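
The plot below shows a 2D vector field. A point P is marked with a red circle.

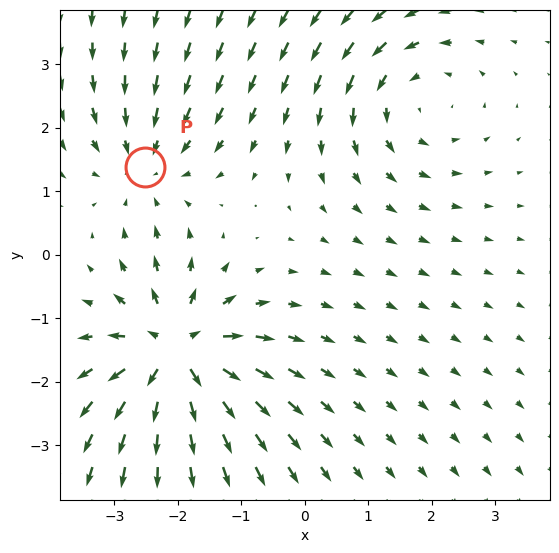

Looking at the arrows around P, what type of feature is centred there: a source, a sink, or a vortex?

At P (-2.5, 1.4) the arrows converge inward. Divergence about -3, curl ≈0 — negative divergence with near-zero curl is a sink.

sink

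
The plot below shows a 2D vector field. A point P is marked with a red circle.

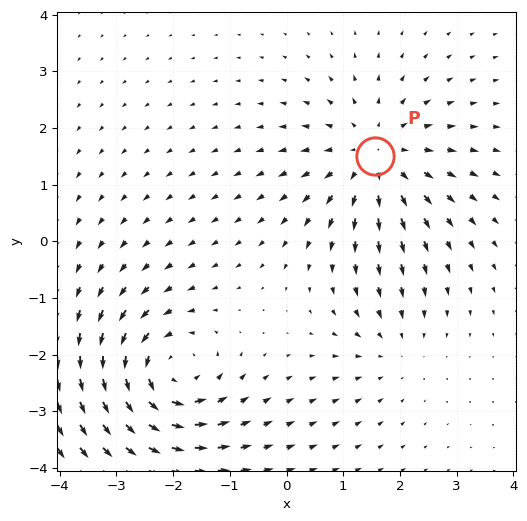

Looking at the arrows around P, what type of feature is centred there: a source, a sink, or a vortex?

At P (1.6, 1.5) the arrows spread outward. Divergence about +4, curl ≈0 — positive divergence with near-zero curl is a source.

source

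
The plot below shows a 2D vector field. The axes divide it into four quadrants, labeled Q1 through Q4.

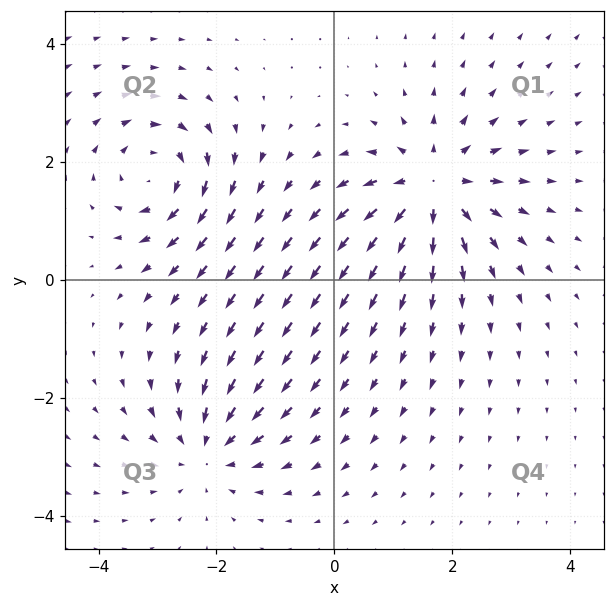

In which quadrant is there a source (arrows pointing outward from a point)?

The source sits at approximately (1.7, 1.6), which lies in quadrant Q1. The divergence there is about +6, positive as expected for a source.

Q1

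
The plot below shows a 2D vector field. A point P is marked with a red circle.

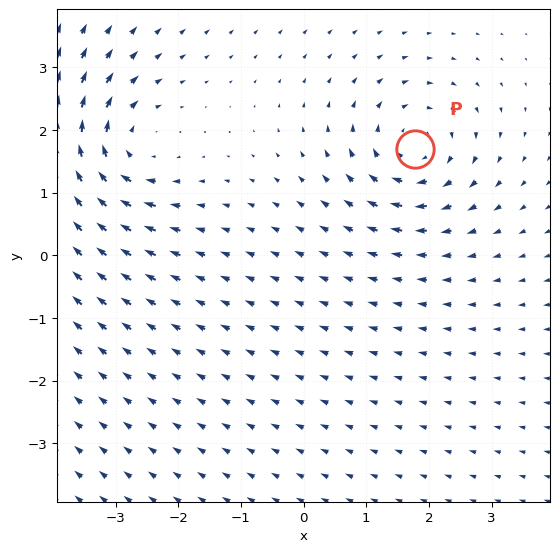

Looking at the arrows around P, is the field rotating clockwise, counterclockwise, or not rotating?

Near P at (1.8, 1.7) the arrows circulate clockwise. The curl (z-component) there is about -4; negative curl means clockwise rotation.

clockwise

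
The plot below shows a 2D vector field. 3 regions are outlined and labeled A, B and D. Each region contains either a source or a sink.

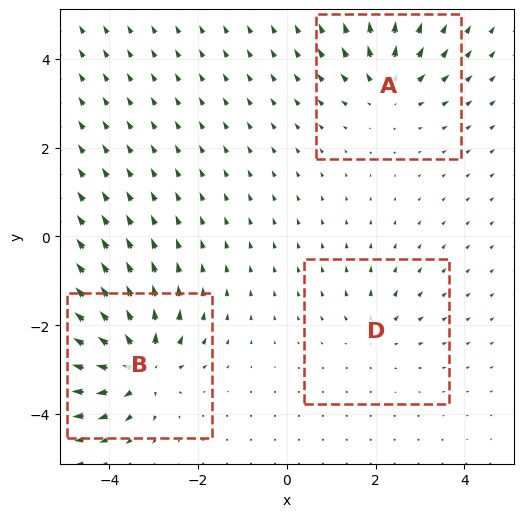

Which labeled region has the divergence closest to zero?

Divergence at each region's feature centre — A: about +4, B: about +6, D: about +3. Region D is closest to zero.

D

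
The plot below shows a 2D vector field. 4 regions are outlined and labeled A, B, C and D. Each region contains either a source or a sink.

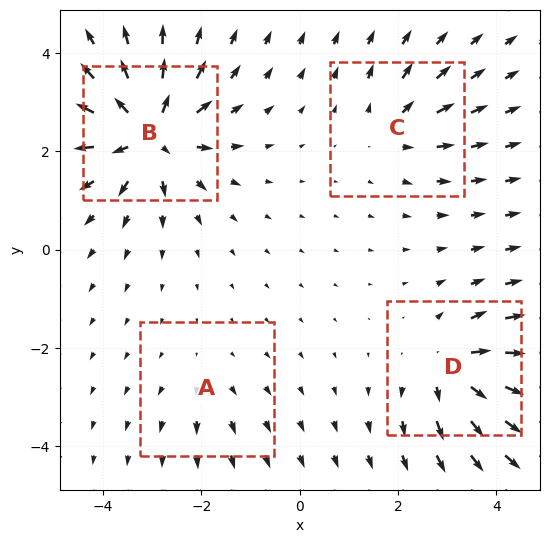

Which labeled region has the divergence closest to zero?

Divergence at each region's feature centre — A: about +2, B: about +8, C: about +4, D: about +6. Region A is closest to zero.

A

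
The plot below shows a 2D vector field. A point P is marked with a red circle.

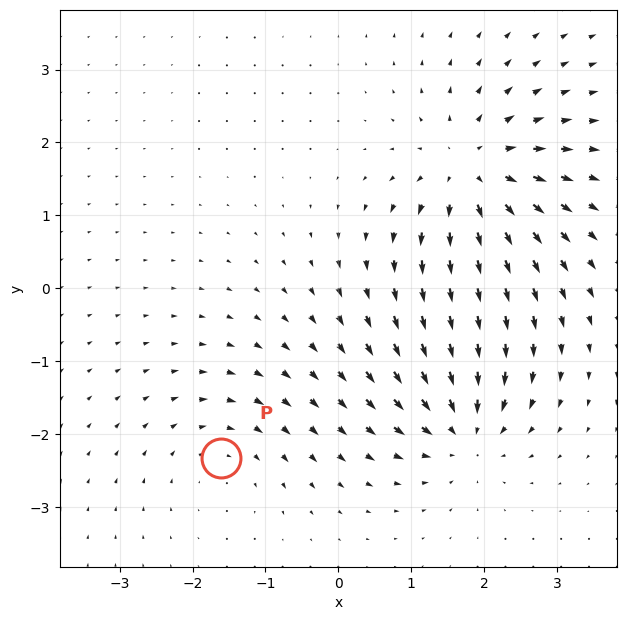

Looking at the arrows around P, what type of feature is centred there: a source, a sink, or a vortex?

At P (-1.6, -2.3) the arrows circulate clockwise. Divergence ≈0, curl about -2 — near-zero divergence with nonzero curl is a vortex.

vortex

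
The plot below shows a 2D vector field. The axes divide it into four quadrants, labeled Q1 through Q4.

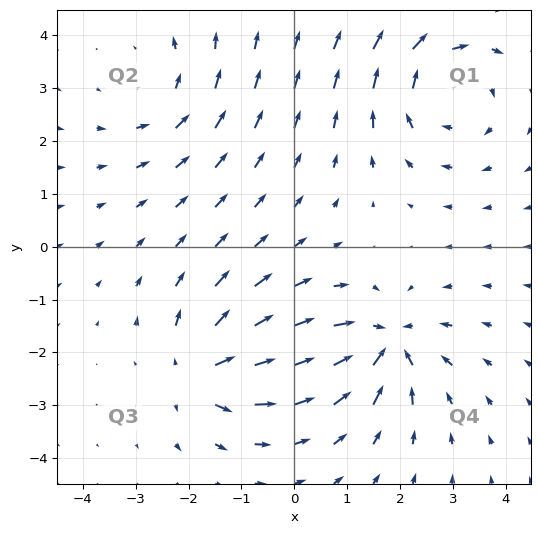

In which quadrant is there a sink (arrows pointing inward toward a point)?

The sink sits at approximately (1.7, -1.8), which lies in quadrant Q4. The divergence there is about -6, negative as expected for a sink.

Q4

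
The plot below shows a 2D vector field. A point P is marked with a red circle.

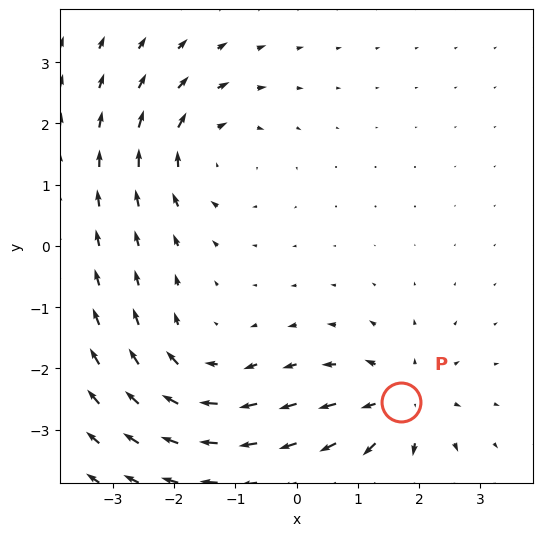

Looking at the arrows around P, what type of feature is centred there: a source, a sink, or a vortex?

source

At P (1.7, -2.6) the arrows spread outward. Divergence about +6, curl ≈0 — positive divergence with near-zero curl is a source.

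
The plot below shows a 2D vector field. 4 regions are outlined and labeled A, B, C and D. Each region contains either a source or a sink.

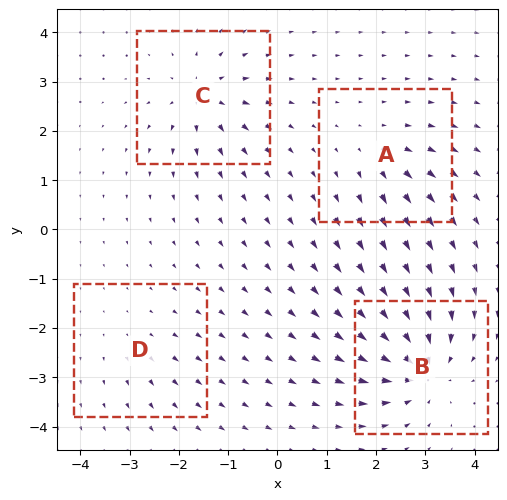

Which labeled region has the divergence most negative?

B

Divergence at each region's feature centre — A: about +4, B: about -9, C: about +7, D: about +2. Region B is most negative.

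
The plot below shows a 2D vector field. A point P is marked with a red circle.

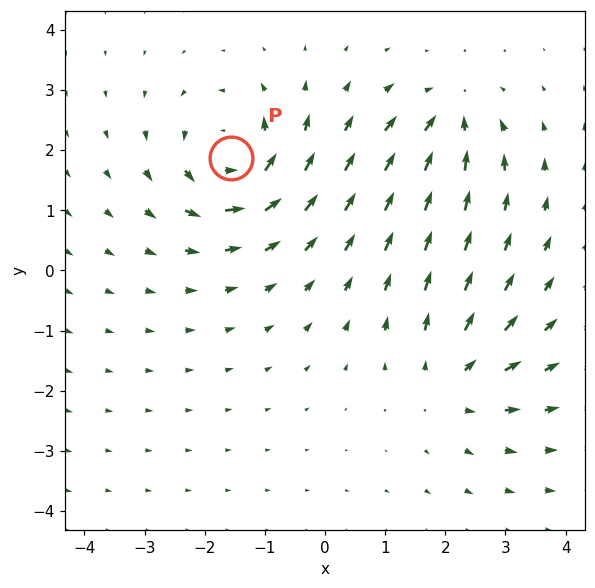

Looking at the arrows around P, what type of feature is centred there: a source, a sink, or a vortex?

At P (-1.6, 1.9) the arrows circulate counterclockwise. Divergence ≈0, curl about +5 — near-zero divergence with nonzero curl is a vortex.

vortex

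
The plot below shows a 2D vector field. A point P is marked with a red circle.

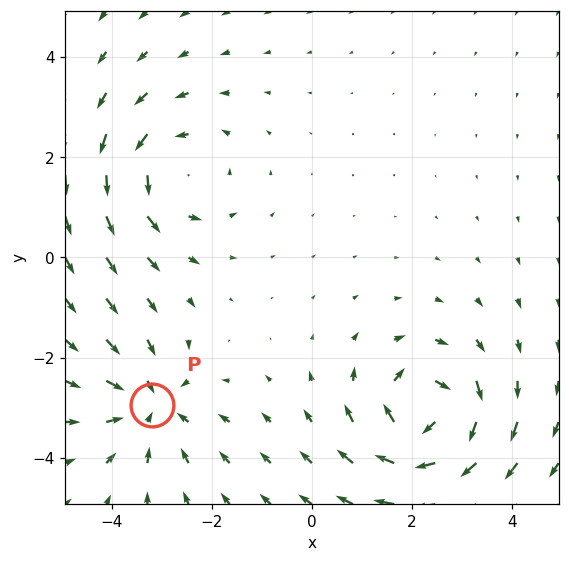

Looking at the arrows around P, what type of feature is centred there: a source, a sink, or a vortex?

At P (-3.2, -2.9) the arrows converge inward. Divergence about -3, curl ≈0 — negative divergence with near-zero curl is a sink.

sink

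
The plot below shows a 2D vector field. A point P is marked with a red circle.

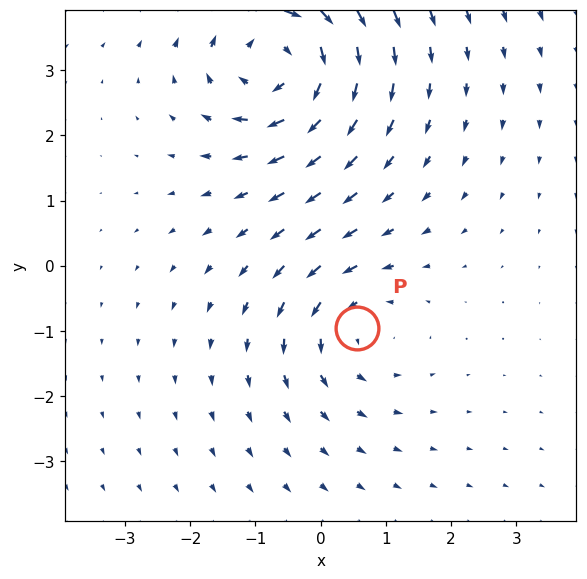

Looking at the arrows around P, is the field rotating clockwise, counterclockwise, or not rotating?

Near P at (0.6, -1.0) the arrows circulate counterclockwise. The curl (z-component) there is about +3; positive curl means counterclockwise rotation.

counterclockwise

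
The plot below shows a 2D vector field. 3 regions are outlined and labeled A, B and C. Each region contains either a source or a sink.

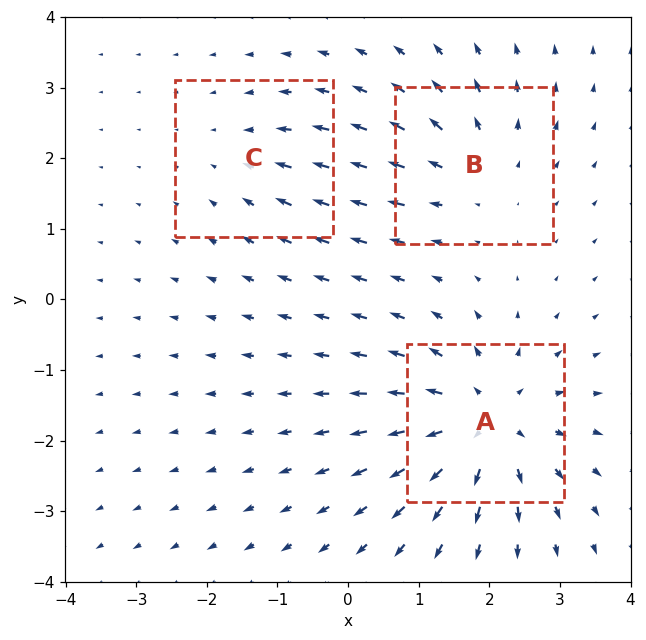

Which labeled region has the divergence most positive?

A

Divergence at each region's feature centre — A: about +5, B: about +3, C: about -2. Region A is most positive.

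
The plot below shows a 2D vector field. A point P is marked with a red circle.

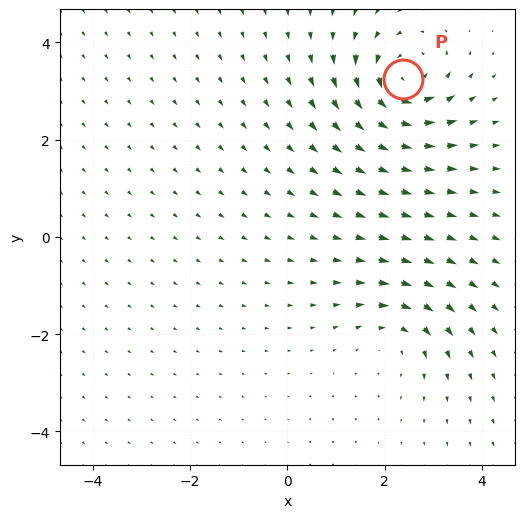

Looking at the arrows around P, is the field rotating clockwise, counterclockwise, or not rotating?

counterclockwise

Near P at (2.4, 3.2) the arrows circulate counterclockwise. The curl (z-component) there is about +5; positive curl means counterclockwise rotation.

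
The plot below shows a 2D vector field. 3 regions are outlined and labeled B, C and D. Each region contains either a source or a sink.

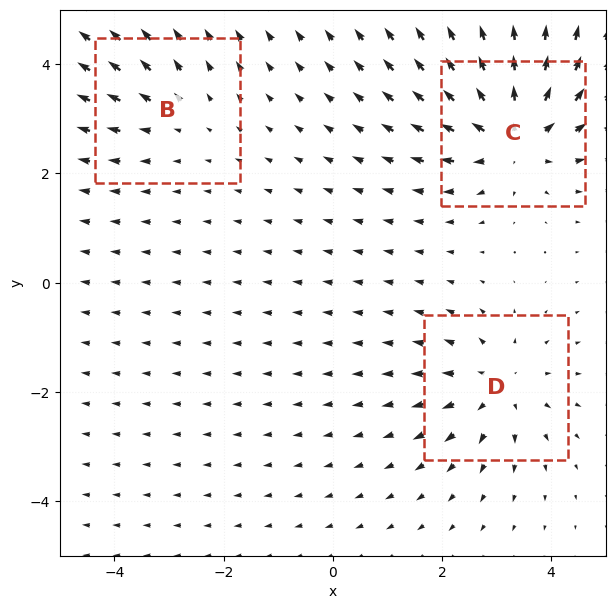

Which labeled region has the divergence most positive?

Divergence at each region's feature centre — B: about +2, C: about +5, D: about +3. Region C is most positive.

C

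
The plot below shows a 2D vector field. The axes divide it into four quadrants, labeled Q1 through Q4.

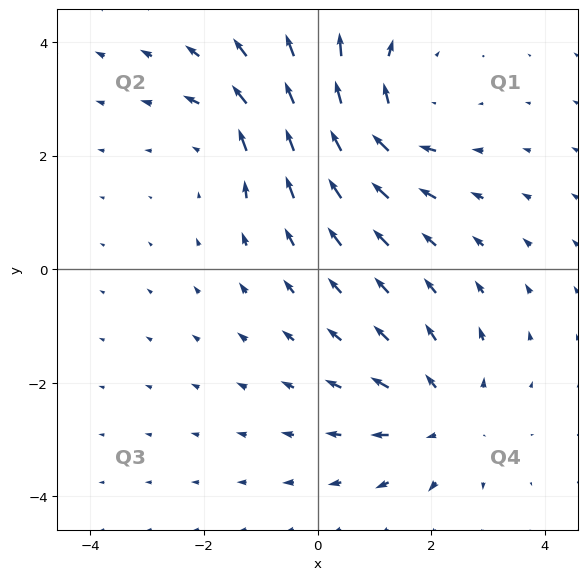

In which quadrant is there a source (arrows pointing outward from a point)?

Q4

The source sits at approximately (2.2, -2.6), which lies in quadrant Q4. The divergence there is about +3, positive as expected for a source.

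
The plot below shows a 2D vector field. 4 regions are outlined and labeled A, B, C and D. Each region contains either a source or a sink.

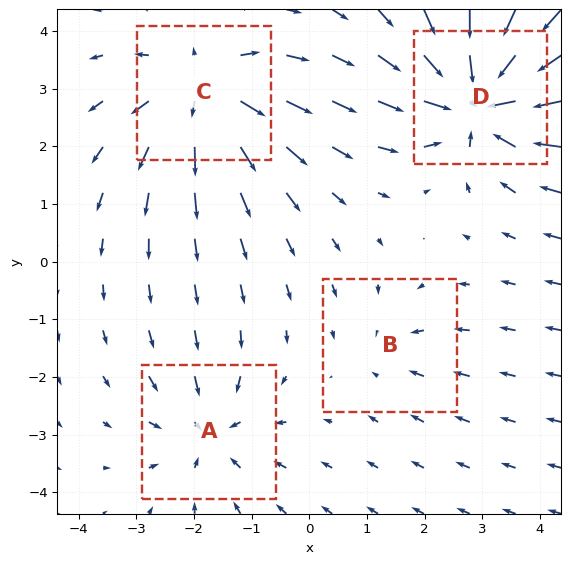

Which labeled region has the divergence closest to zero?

B

Divergence at each region's feature centre — A: about -4, B: about -2, C: about +5, D: about -7. Region B is closest to zero.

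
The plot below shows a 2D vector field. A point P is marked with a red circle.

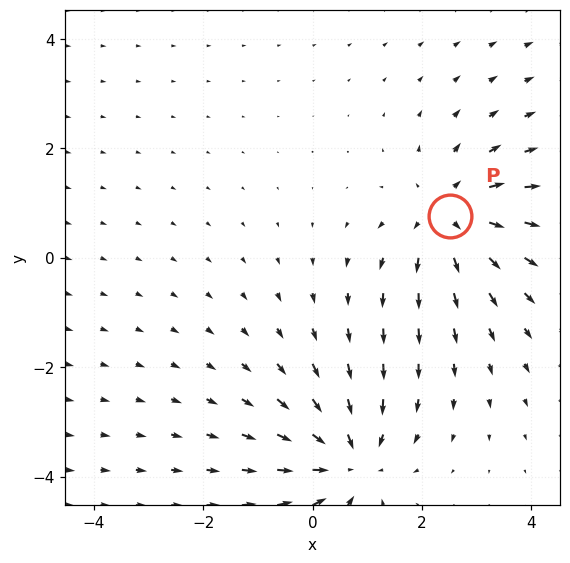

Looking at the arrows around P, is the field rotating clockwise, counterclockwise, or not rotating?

Near P at (2.5, 0.8) the arrows show no circulation. The curl there is ≈0.

not rotating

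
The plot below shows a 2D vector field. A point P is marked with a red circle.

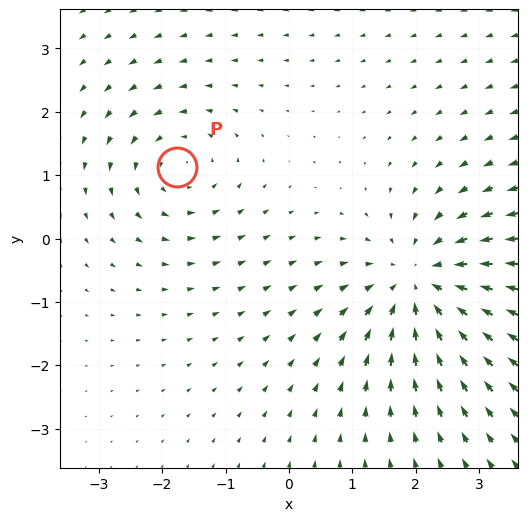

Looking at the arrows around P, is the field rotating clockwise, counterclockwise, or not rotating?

Near P at (-1.8, 1.1) the arrows circulate counterclockwise. The curl (z-component) there is about +3; positive curl means counterclockwise rotation.

counterclockwise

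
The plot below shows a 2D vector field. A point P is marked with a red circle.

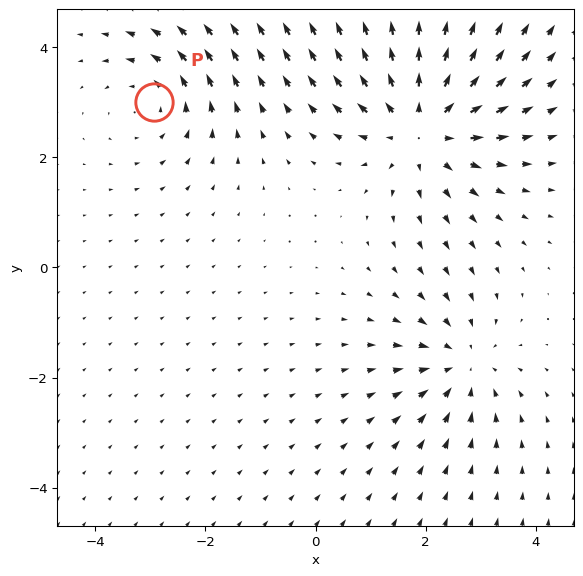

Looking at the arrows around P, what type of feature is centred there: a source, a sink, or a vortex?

At P (-2.9, 3.0) the arrows circulate counterclockwise. Divergence ≈0, curl about +3 — near-zero divergence with nonzero curl is a vortex.

vortex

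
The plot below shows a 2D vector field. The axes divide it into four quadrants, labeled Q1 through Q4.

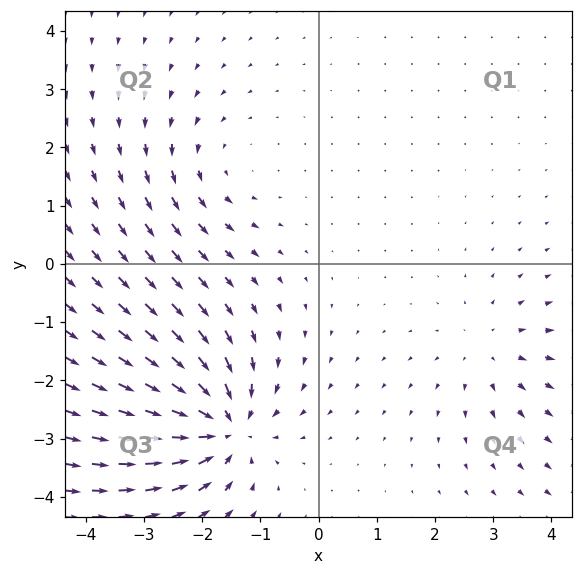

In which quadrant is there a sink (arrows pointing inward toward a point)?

Q3

The sink sits at approximately (-1.6, -2.8), which lies in quadrant Q3. The divergence there is about -6, negative as expected for a sink.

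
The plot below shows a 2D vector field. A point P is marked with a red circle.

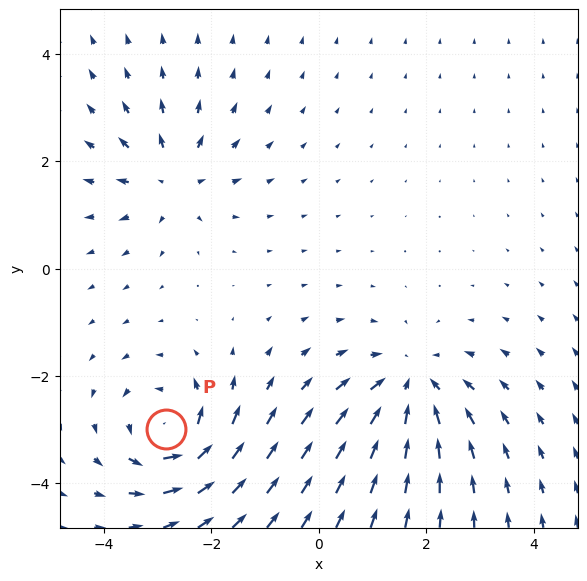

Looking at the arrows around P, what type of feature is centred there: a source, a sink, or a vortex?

vortex

At P (-2.8, -3.0) the arrows circulate counterclockwise. Divergence ≈0, curl about +5 — near-zero divergence with nonzero curl is a vortex.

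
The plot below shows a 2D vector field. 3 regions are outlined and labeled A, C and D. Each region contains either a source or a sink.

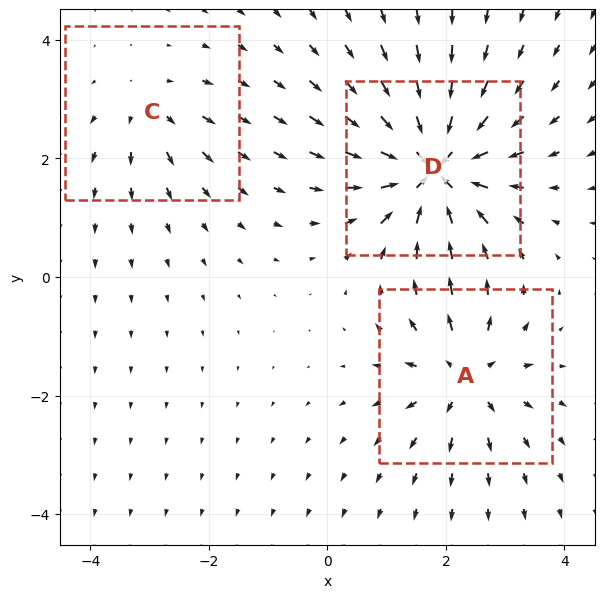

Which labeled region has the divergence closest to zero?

Divergence at each region's feature centre — A: about +4, C: about +2, D: about -7. Region C is closest to zero.

C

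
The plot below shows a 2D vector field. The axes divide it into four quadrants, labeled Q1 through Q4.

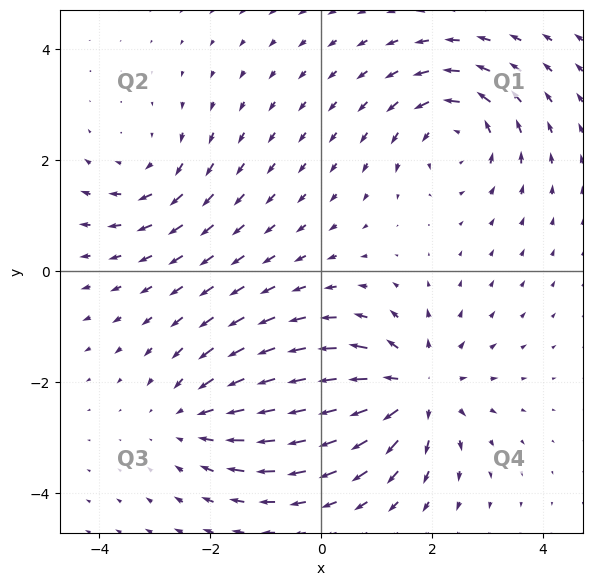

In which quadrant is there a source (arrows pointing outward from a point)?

Q4

The source sits at approximately (1.7, -2.1), which lies in quadrant Q4. The divergence there is about +5, positive as expected for a source.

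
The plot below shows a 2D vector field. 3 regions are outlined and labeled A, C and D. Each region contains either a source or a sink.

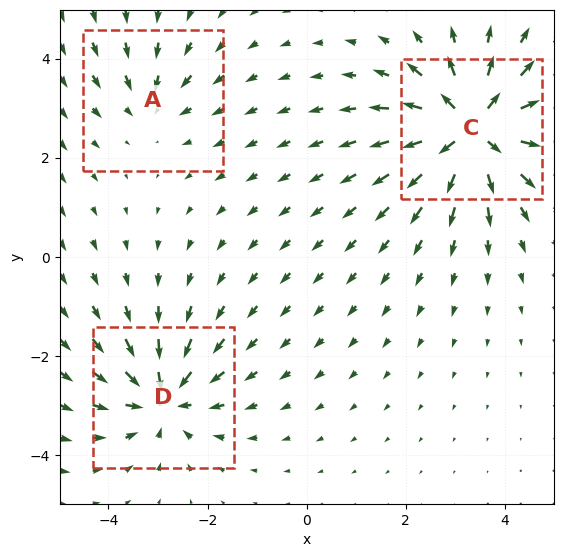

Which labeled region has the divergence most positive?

C

Divergence at each region's feature centre — A: about -2, C: about +5, D: about -4. Region C is most positive.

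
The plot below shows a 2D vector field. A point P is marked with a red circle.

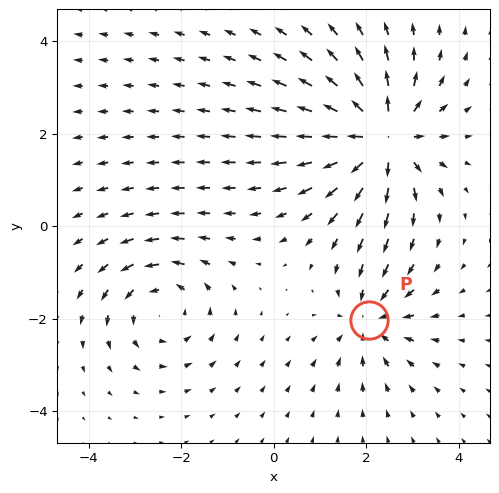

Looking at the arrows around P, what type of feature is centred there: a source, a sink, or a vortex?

sink

At P (2.1, -2.0) the arrows converge inward. Divergence about -3, curl ≈0 — negative divergence with near-zero curl is a sink.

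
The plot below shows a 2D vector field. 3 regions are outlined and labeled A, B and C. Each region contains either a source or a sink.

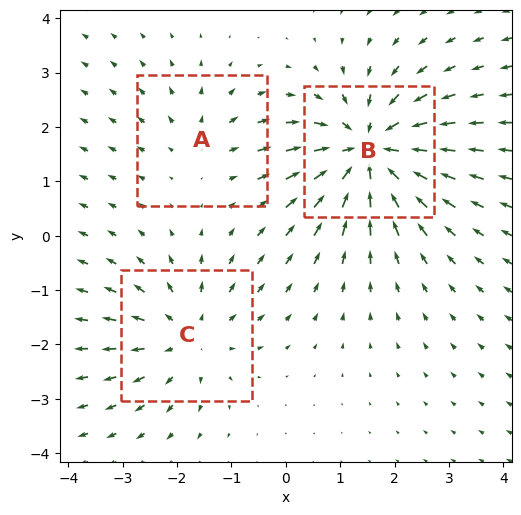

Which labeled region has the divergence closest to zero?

A

Divergence at each region's feature centre — A: about +2, B: about -5, C: about +3. Region A is closest to zero.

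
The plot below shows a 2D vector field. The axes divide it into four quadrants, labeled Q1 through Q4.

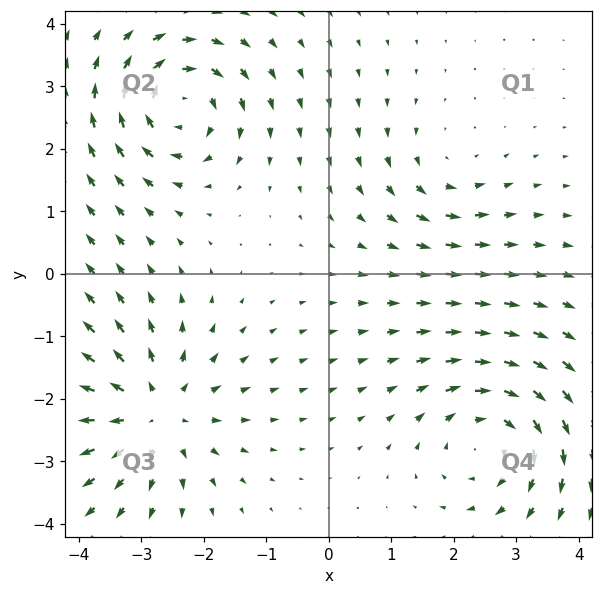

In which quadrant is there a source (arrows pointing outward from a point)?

Q3

The source sits at approximately (-2.8, -2.2), which lies in quadrant Q3. The divergence there is about +5, positive as expected for a source.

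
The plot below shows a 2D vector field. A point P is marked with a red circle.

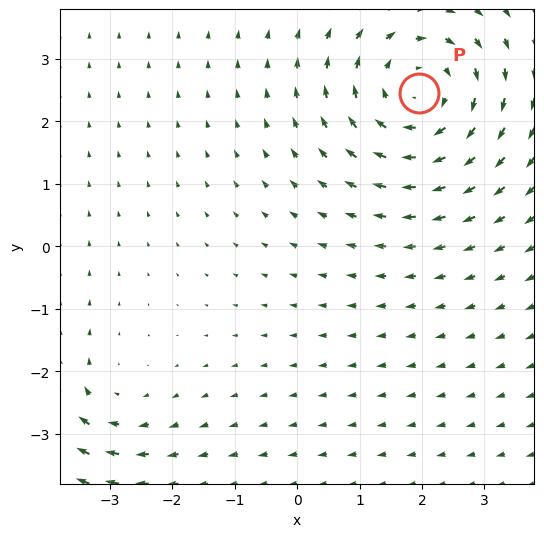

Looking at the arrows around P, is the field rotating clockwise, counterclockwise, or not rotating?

clockwise

Near P at (2.0, 2.5) the arrows circulate clockwise. The curl (z-component) there is about -4; negative curl means clockwise rotation.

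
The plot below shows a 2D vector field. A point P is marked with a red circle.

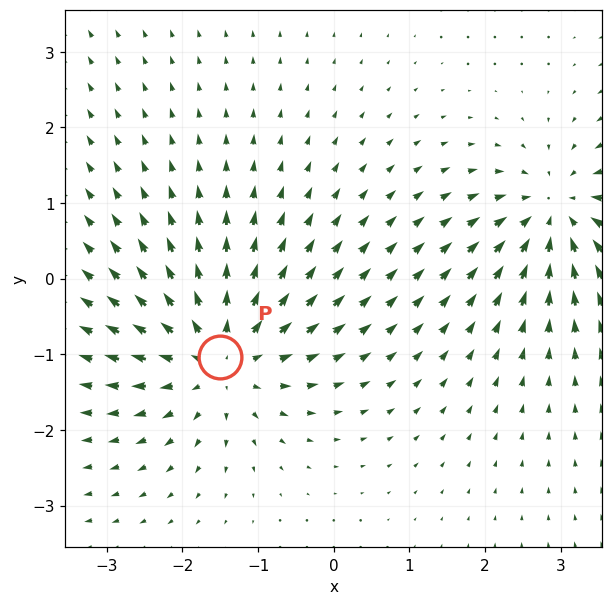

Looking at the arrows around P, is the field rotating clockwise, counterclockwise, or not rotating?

Near P at (-1.5, -1.0) the arrows show no circulation. The curl there is ≈0.

not rotating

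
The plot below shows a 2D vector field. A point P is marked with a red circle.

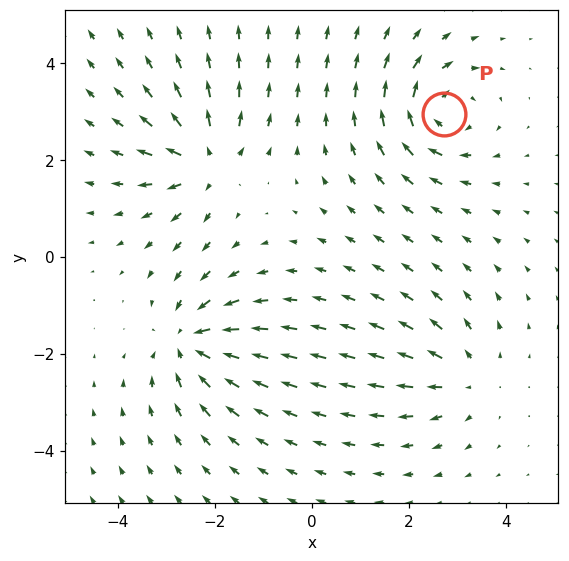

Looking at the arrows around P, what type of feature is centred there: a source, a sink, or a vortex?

vortex

At P (2.7, 2.9) the arrows circulate clockwise. Divergence ≈0, curl about -6 — near-zero divergence with nonzero curl is a vortex.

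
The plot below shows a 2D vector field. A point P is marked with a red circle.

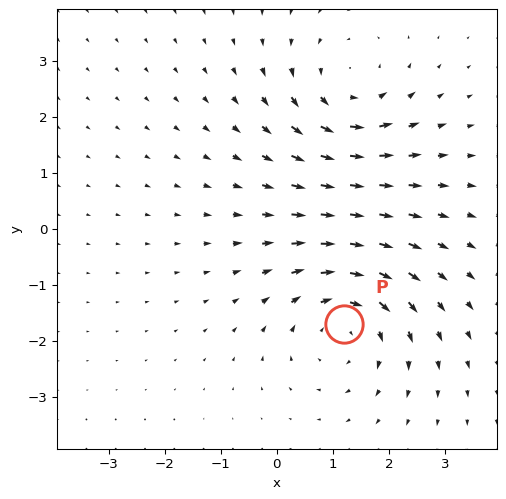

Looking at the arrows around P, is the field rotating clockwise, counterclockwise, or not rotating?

clockwise

Near P at (1.2, -1.7) the arrows circulate clockwise. The curl (z-component) there is about -4; negative curl means clockwise rotation.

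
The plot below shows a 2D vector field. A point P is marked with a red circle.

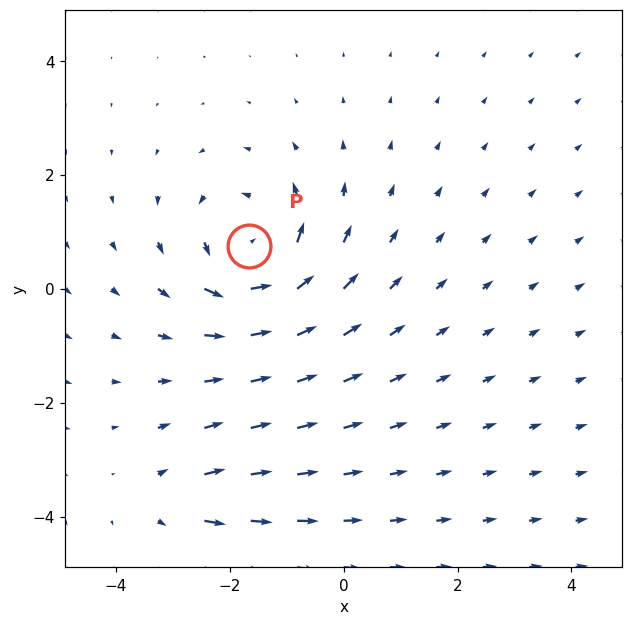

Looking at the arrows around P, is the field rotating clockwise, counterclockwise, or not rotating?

Near P at (-1.7, 0.7) the arrows circulate counterclockwise. The curl (z-component) there is about +5; positive curl means counterclockwise rotation.

counterclockwise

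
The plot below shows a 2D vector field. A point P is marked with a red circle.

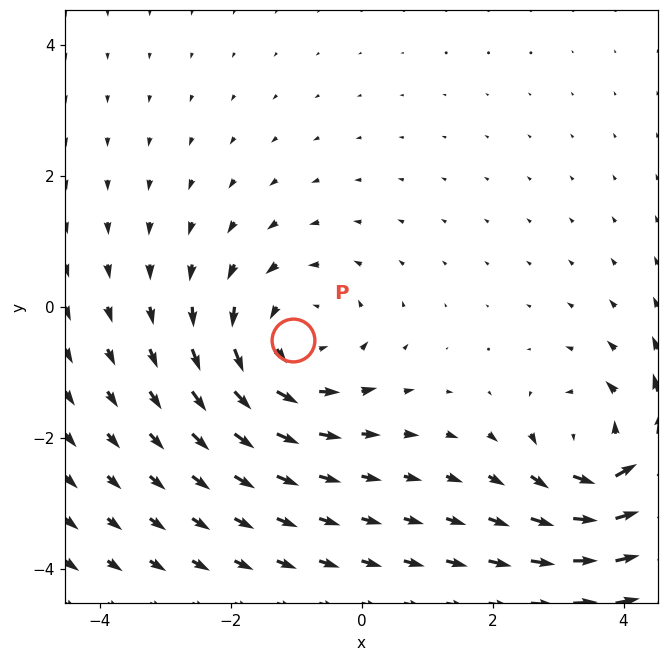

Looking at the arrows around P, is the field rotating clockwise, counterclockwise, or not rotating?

counterclockwise

Near P at (-1.1, -0.5) the arrows circulate counterclockwise. The curl (z-component) there is about +3; positive curl means counterclockwise rotation.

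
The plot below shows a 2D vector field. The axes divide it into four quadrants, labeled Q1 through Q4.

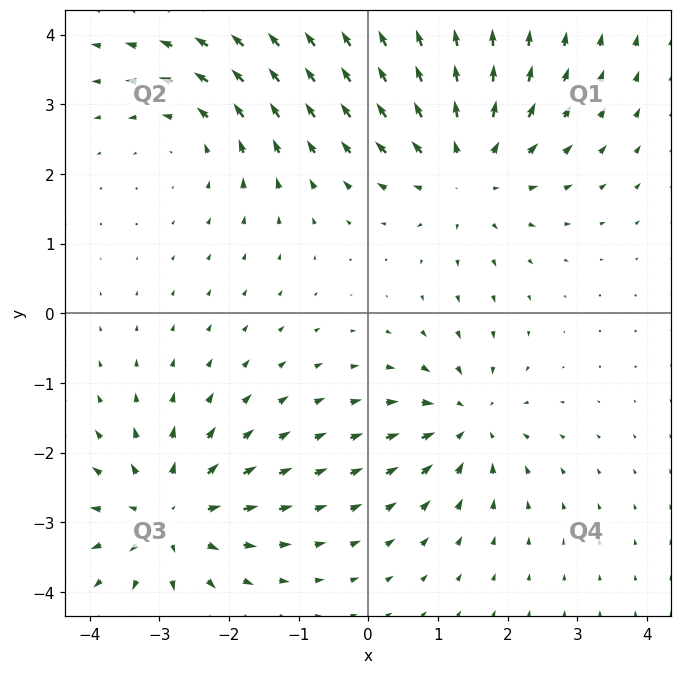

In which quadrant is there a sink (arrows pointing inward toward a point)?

Q4

The sink sits at approximately (1.4, -1.6), which lies in quadrant Q4. The divergence there is about -4, negative as expected for a sink.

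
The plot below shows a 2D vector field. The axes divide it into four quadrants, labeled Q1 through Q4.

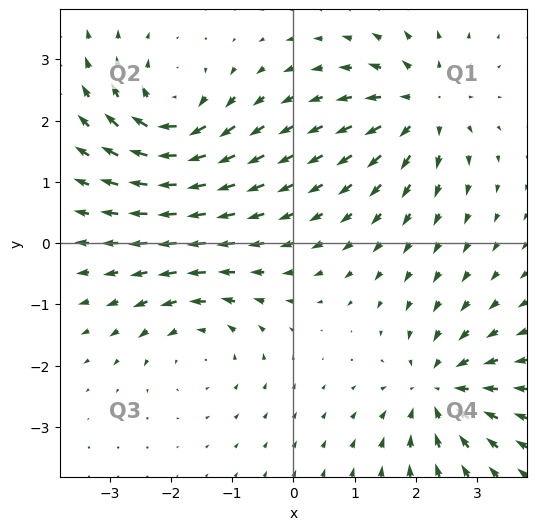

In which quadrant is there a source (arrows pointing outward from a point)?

Q1

The source sits at approximately (2.1, 2.2), which lies in quadrant Q1. The divergence there is about +6, positive as expected for a source.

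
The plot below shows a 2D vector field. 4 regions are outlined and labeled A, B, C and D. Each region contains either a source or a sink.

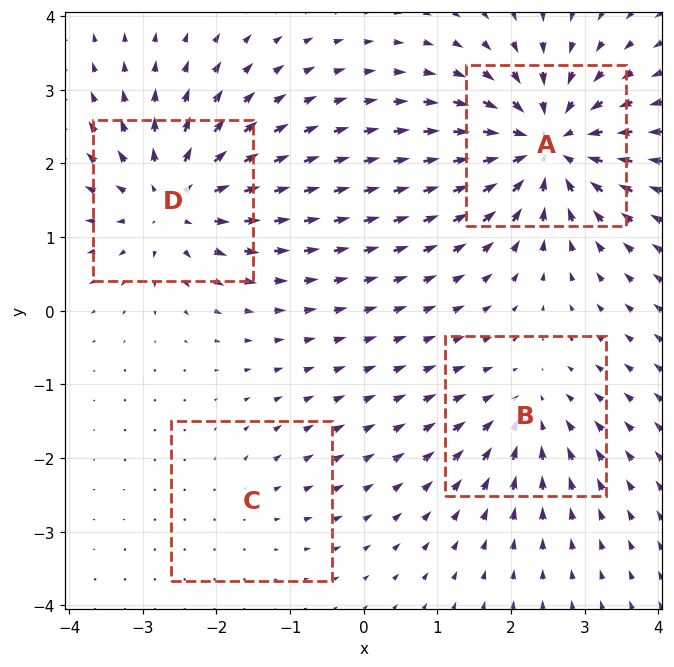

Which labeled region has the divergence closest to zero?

C

Divergence at each region's feature centre — A: about -8, B: about -4, C: about +2, D: about +6. Region C is closest to zero.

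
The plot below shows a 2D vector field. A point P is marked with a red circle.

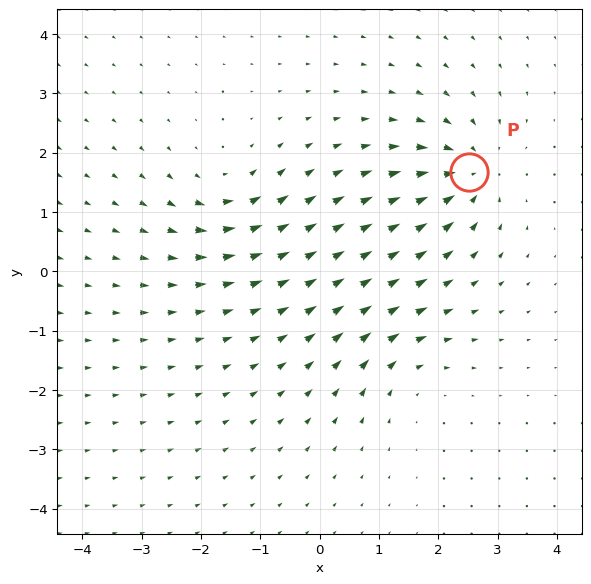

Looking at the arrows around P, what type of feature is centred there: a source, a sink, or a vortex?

At P (2.5, 1.7) the arrows converge inward. Divergence about -6, curl ≈0 — negative divergence with near-zero curl is a sink.

sink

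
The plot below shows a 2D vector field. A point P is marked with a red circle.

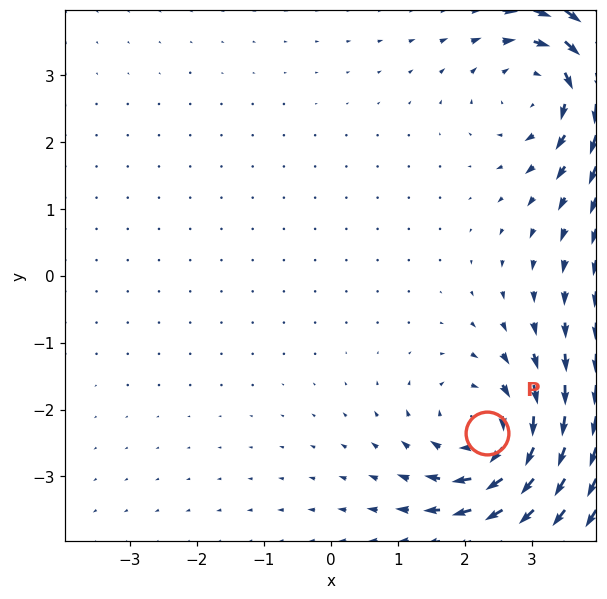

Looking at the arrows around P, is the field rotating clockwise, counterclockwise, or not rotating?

Near P at (2.3, -2.3) the arrows circulate clockwise. The curl (z-component) there is about -3; negative curl means clockwise rotation.

clockwise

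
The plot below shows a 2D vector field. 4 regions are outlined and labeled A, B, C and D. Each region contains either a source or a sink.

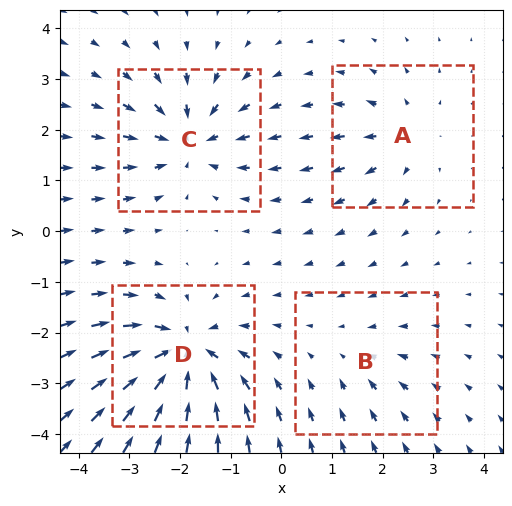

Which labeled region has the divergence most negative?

Divergence at each region's feature centre — A: about +4, B: about -2, C: about -6, D: about -8. Region D is most negative.

D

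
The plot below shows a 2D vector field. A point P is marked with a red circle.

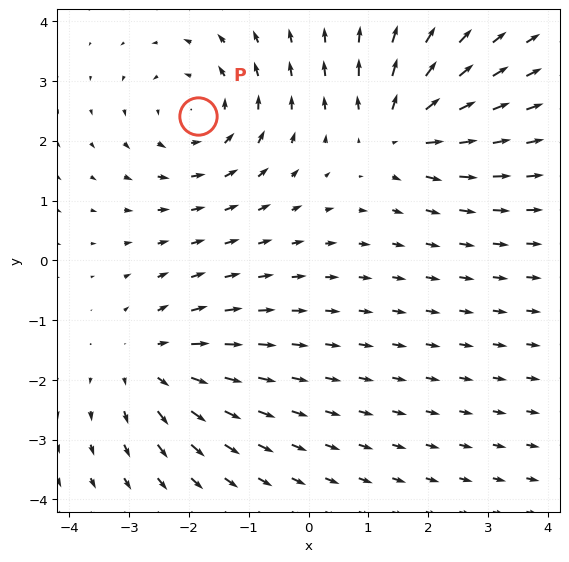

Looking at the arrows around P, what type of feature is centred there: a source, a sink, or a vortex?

At P (-1.8, 2.4) the arrows circulate counterclockwise. Divergence ≈0, curl about +3 — near-zero divergence with nonzero curl is a vortex.

vortex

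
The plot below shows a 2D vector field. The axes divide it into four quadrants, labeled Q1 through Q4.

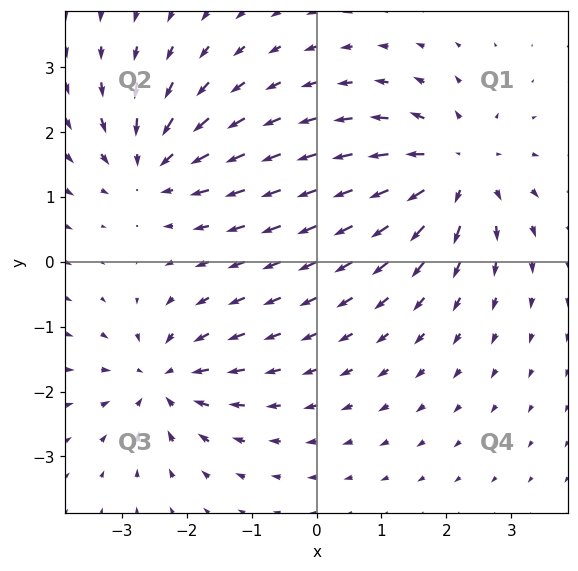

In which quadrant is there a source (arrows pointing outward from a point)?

The source sits at approximately (2.1, 1.4), which lies in quadrant Q1. The divergence there is about +5, positive as expected for a source.

Q1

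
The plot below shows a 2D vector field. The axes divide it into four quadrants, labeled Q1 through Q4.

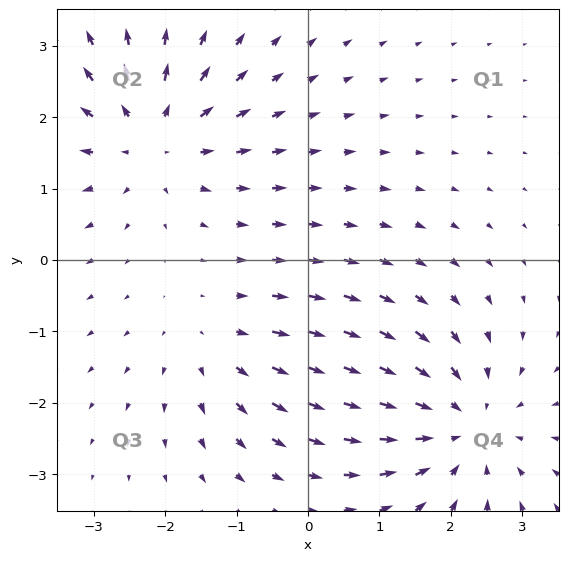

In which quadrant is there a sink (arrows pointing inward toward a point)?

Q4

The sink sits at approximately (2.2, -2.3), which lies in quadrant Q4. The divergence there is about -4, negative as expected for a sink.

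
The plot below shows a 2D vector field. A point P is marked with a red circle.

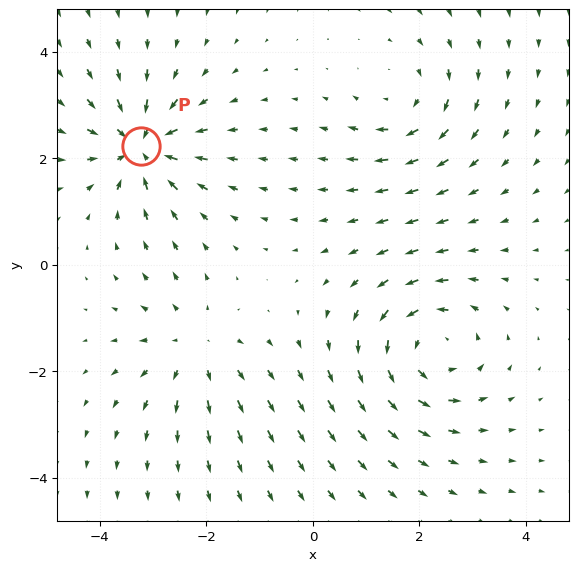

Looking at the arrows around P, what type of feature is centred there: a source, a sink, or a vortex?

sink

At P (-3.2, 2.2) the arrows converge inward. Divergence about -6, curl ≈0 — negative divergence with near-zero curl is a sink.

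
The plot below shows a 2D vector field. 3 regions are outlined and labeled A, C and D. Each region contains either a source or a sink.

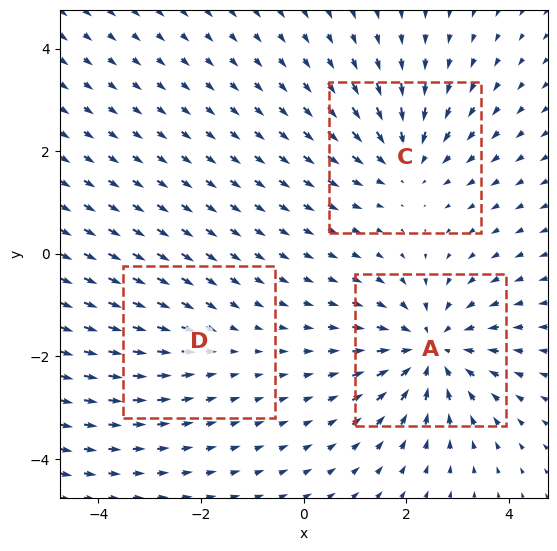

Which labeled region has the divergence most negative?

Divergence at each region's feature centre — A: about -5, C: about -3, D: about -2. Region A is most negative.

A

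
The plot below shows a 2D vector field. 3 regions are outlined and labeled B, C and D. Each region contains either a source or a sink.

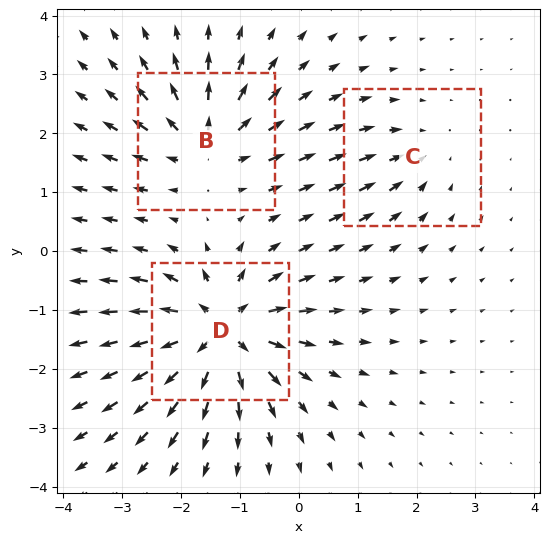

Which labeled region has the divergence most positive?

Divergence at each region's feature centre — B: about +4, C: about -2, D: about +7. Region D is most positive.

D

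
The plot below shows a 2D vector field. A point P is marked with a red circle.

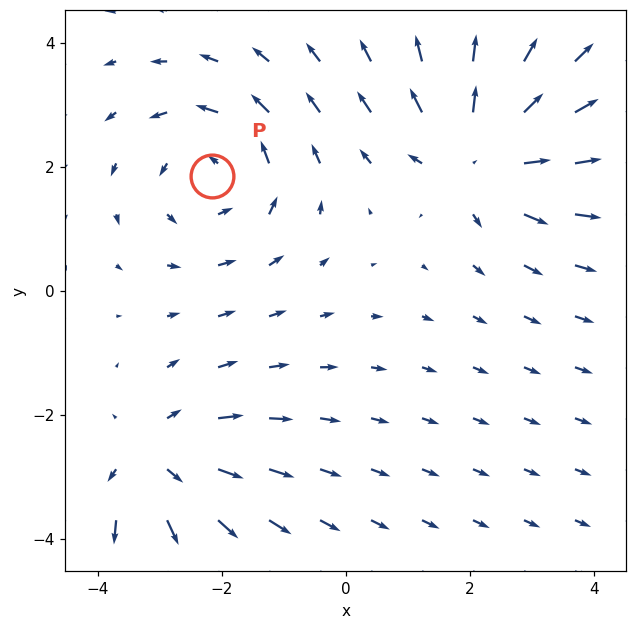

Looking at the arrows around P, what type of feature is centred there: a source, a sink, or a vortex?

At P (-2.2, 1.8) the arrows circulate counterclockwise. Divergence ≈0, curl about +3 — near-zero divergence with nonzero curl is a vortex.

vortex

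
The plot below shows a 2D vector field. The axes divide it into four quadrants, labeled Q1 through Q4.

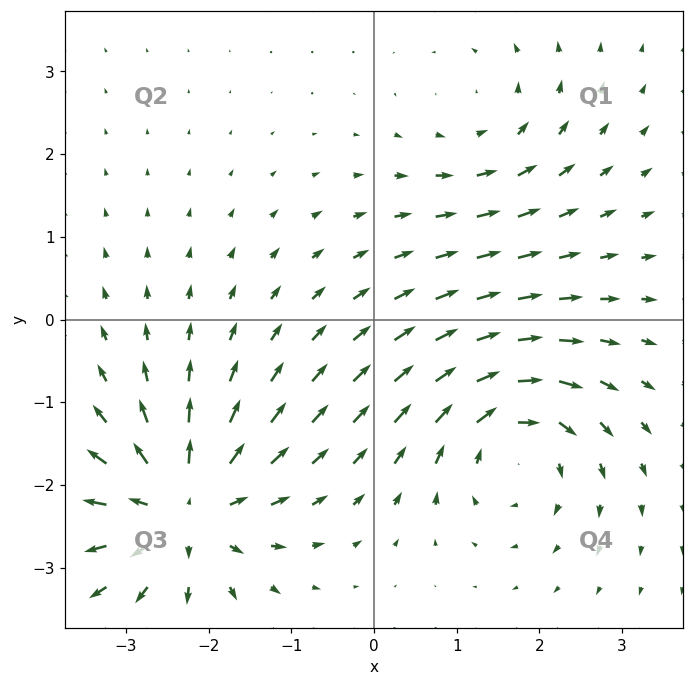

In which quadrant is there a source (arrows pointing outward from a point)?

Q3

The source sits at approximately (-2.3, -2.3), which lies in quadrant Q3. The divergence there is about +6, positive as expected for a source.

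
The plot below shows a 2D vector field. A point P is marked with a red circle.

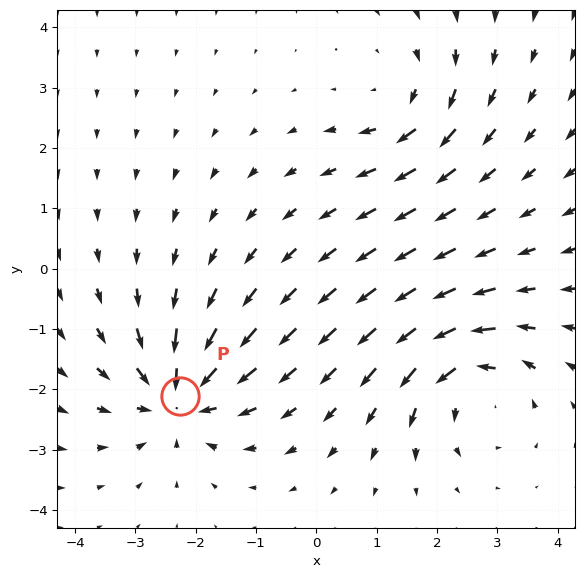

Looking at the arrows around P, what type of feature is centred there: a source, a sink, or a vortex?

sink

At P (-2.3, -2.1) the arrows converge inward. Divergence about -6, curl ≈0 — negative divergence with near-zero curl is a sink.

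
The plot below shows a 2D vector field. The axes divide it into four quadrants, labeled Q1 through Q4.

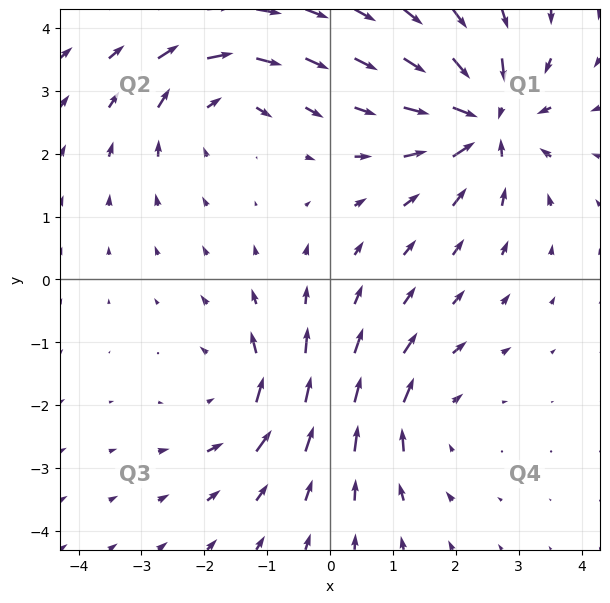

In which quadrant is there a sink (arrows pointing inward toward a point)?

The sink sits at approximately (2.5, 2.5), which lies in quadrant Q1. The divergence there is about -5, negative as expected for a sink.

Q1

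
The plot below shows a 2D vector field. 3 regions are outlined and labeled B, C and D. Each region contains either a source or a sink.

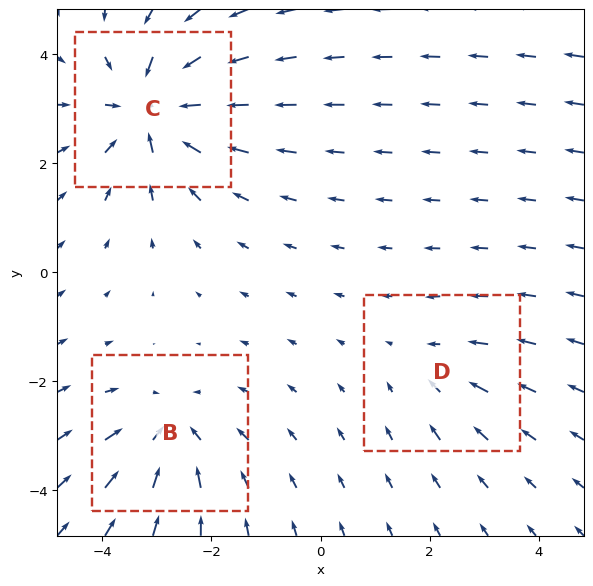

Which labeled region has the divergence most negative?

Divergence at each region's feature centre — B: about -3, C: about -5, D: about -2. Region C is most negative.

C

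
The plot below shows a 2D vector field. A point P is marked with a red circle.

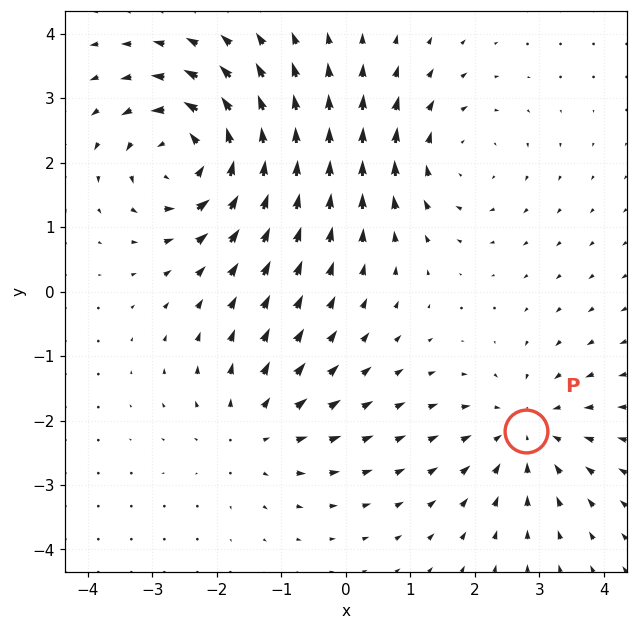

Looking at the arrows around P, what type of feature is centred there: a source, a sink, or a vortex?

sink

At P (2.8, -2.2) the arrows converge inward. Divergence about -3, curl ≈0 — negative divergence with near-zero curl is a sink.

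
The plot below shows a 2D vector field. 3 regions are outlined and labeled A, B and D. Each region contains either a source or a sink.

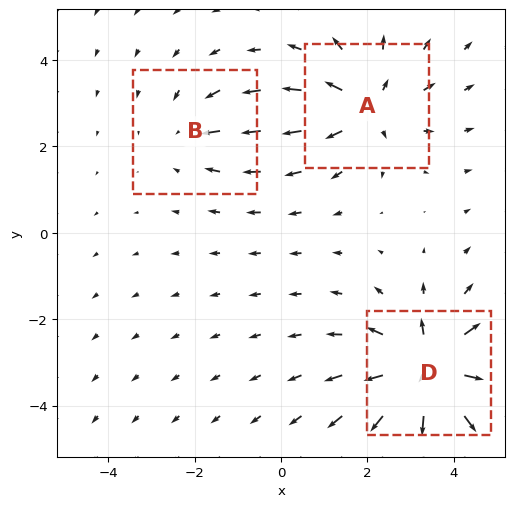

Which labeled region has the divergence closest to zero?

B

Divergence at each region's feature centre — A: about +3, B: about -2, D: about +5. Region B is closest to zero.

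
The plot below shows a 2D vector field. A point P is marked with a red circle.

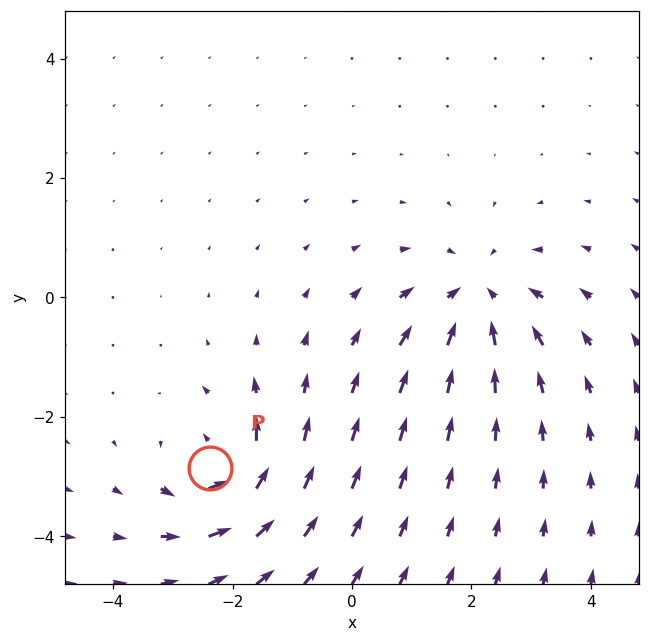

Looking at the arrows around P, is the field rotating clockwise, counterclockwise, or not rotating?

Near P at (-2.4, -2.9) the arrows circulate counterclockwise. The curl (z-component) there is about +4; positive curl means counterclockwise rotation.

counterclockwise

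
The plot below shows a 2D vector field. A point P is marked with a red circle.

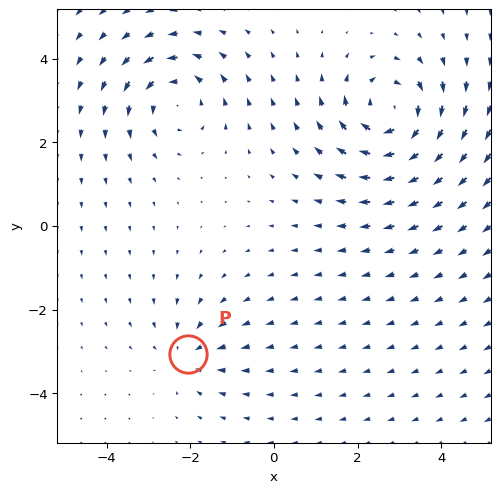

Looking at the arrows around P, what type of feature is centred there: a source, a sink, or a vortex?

sink

At P (-2.1, -3.1) the arrows converge inward. Divergence about -3, curl ≈0 — negative divergence with near-zero curl is a sink.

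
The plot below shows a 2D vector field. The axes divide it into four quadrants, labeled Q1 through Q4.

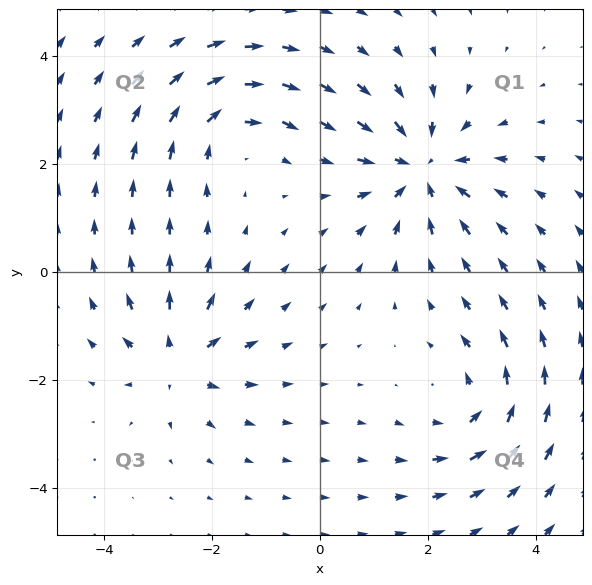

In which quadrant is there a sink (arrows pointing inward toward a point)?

The sink sits at approximately (1.9, 1.9), which lies in quadrant Q1. The divergence there is about -5, negative as expected for a sink.

Q1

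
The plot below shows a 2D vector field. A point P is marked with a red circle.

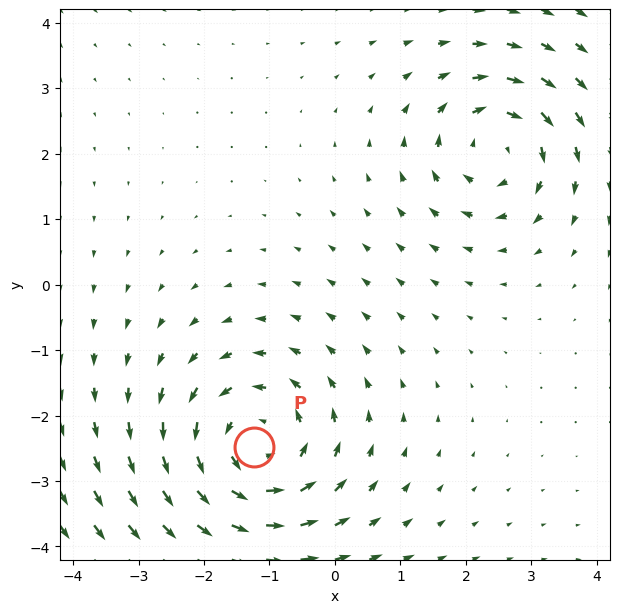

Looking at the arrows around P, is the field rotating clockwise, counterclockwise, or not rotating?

Near P at (-1.2, -2.5) the arrows circulate counterclockwise. The curl (z-component) there is about +4; positive curl means counterclockwise rotation.

counterclockwise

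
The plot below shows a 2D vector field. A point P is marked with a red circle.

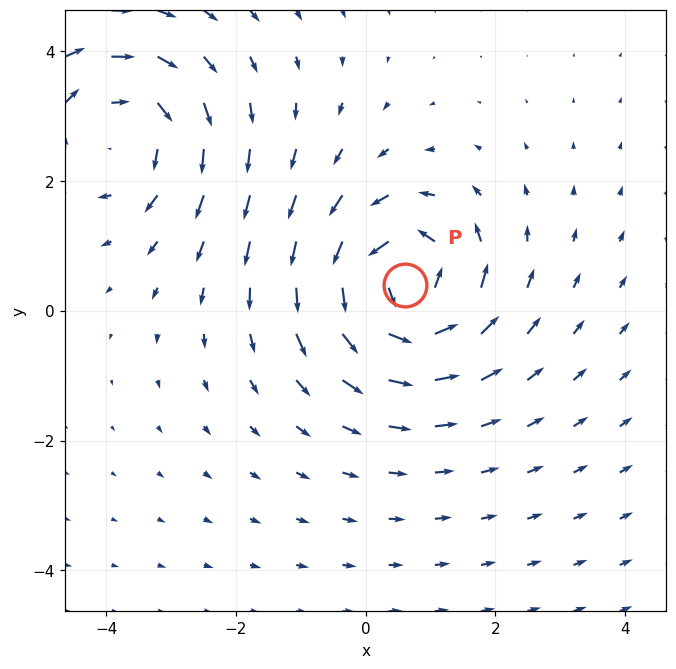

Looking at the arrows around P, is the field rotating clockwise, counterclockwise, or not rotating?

counterclockwise

Near P at (0.6, 0.4) the arrows circulate counterclockwise. The curl (z-component) there is about +4; positive curl means counterclockwise rotation.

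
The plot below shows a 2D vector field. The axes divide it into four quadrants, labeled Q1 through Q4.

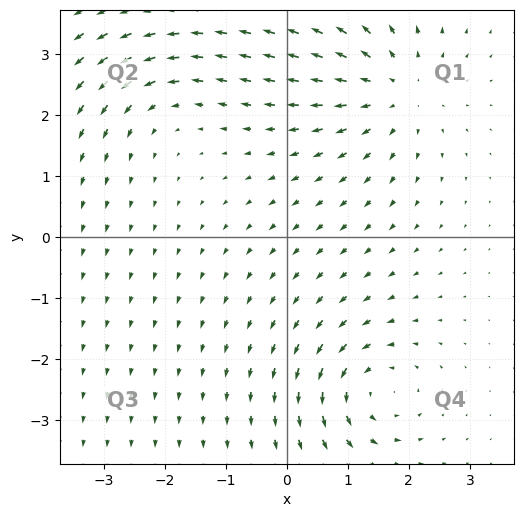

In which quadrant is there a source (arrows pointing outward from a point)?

Q1

The source sits at approximately (1.8, 2.4), which lies in quadrant Q1. The divergence there is about +4, positive as expected for a source.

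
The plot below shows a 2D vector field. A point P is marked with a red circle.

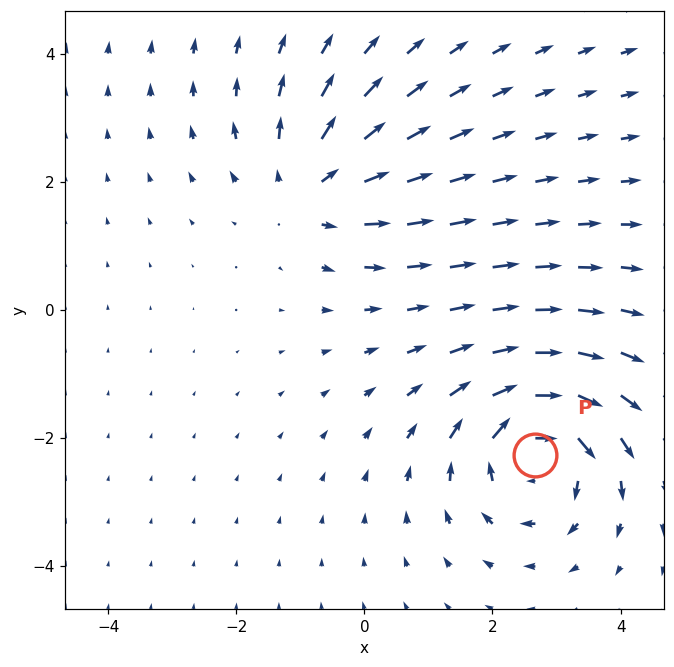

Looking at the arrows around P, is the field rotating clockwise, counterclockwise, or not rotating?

Near P at (2.7, -2.3) the arrows circulate clockwise. The curl (z-component) there is about -5; negative curl means clockwise rotation.

clockwise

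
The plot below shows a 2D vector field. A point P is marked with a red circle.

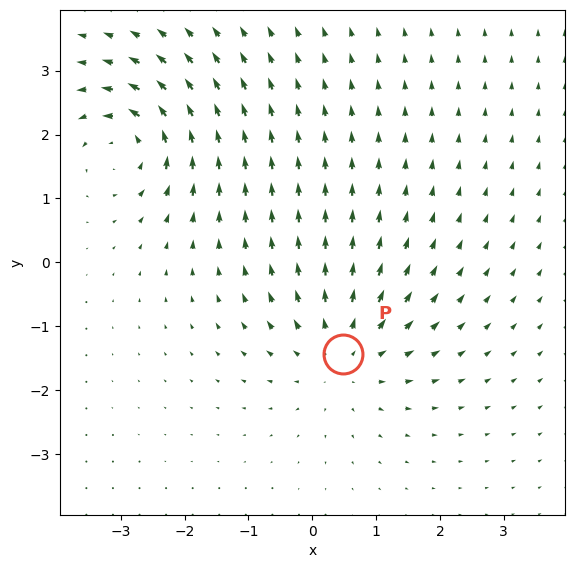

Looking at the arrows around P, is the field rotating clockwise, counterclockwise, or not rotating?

not rotating

Near P at (0.5, -1.4) the arrows show no circulation. The curl there is ≈0.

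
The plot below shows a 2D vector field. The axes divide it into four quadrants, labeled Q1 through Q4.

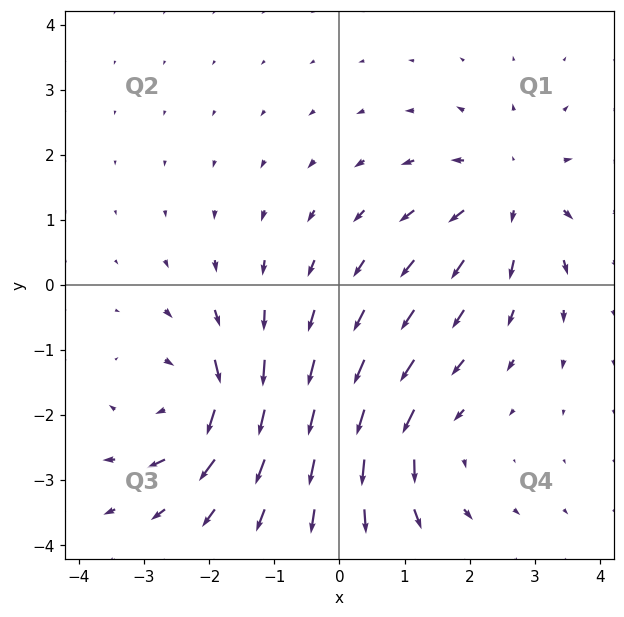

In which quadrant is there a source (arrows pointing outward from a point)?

The source sits at approximately (2.6, 1.4), which lies in quadrant Q1. The divergence there is about +4, positive as expected for a source.

Q1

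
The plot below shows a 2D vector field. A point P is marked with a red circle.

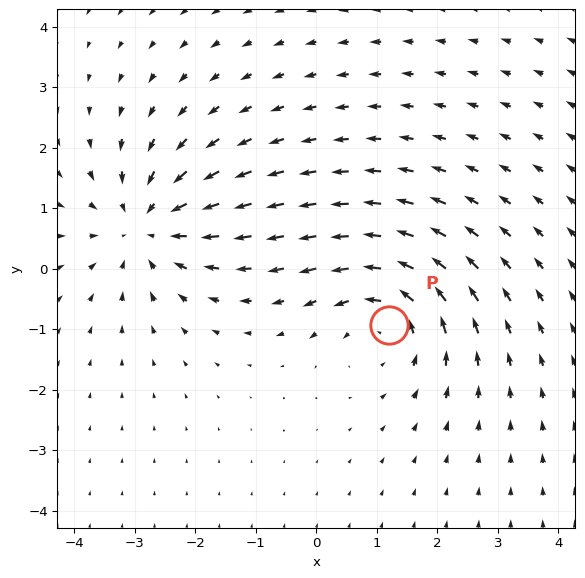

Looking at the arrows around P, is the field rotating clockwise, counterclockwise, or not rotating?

counterclockwise

Near P at (1.2, -0.9) the arrows circulate counterclockwise. The curl (z-component) there is about +3; positive curl means counterclockwise rotation.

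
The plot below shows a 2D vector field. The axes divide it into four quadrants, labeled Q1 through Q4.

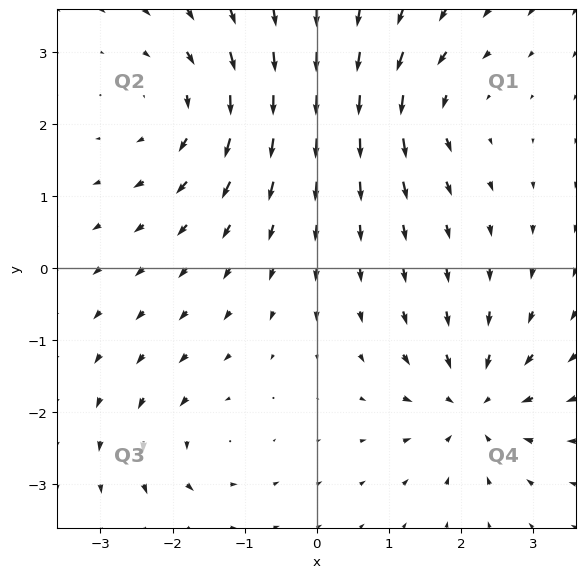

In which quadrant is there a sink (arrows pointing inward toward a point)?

The sink sits at approximately (2.2, -1.9), which lies in quadrant Q4. The divergence there is about -6, negative as expected for a sink.

Q4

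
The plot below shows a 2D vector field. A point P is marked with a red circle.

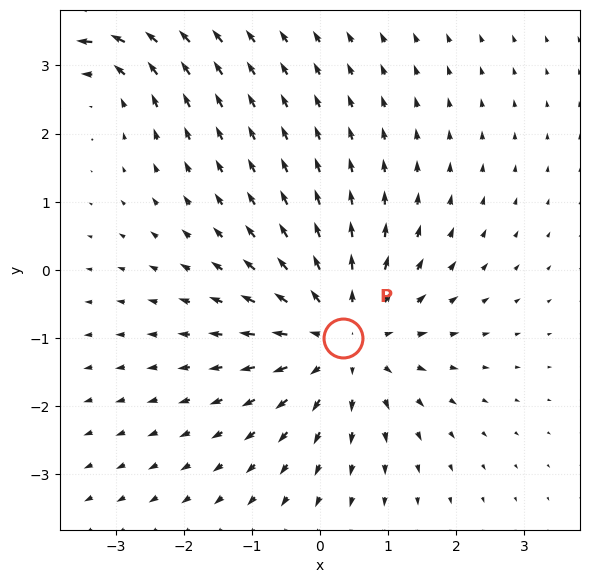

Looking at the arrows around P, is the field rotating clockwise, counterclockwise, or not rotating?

Near P at (0.3, -1.0) the arrows show no circulation. The curl there is ≈0.

not rotating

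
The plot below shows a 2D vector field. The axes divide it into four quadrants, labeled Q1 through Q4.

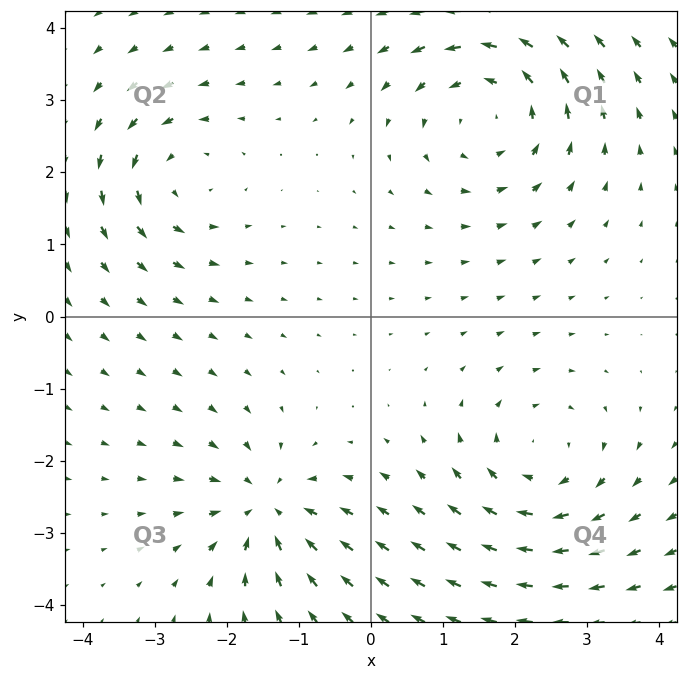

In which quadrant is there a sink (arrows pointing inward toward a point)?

The sink sits at approximately (-1.5, -2.7), which lies in quadrant Q3. The divergence there is about -4, negative as expected for a sink.

Q3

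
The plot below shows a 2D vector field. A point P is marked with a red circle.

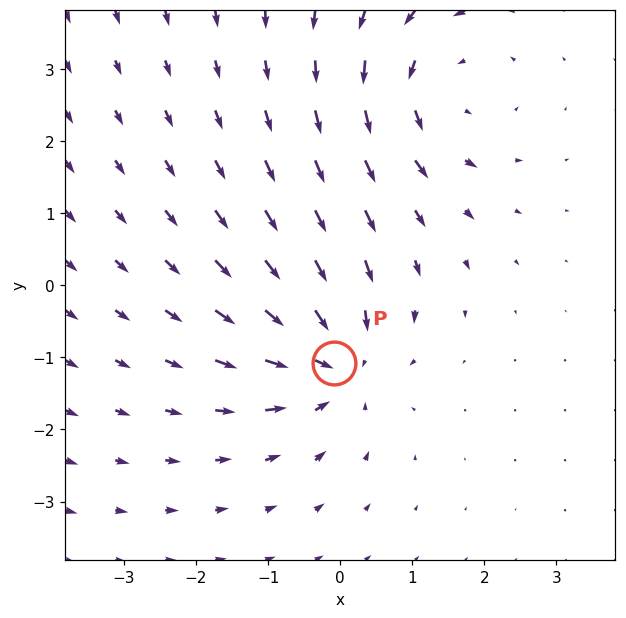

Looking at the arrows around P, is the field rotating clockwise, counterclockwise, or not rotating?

not rotating

Near P at (-0.1, -1.1) the arrows show no circulation. The curl there is ≈0.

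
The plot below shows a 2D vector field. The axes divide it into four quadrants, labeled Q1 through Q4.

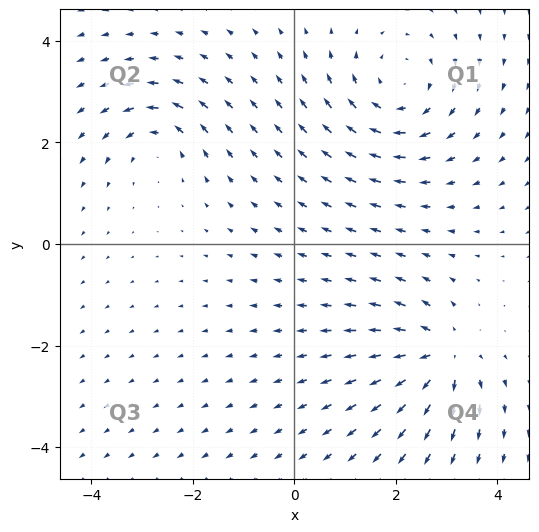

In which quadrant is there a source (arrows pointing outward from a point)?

Q4

The source sits at approximately (2.9, -2.2), which lies in quadrant Q4. The divergence there is about +5, positive as expected for a source.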